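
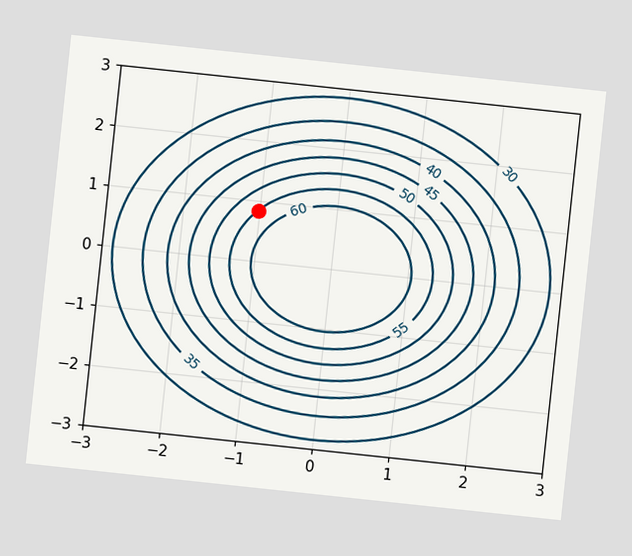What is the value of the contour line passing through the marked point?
55

The chart is tilted about 6° clockwise. The marked point sits on the contour labelled 55.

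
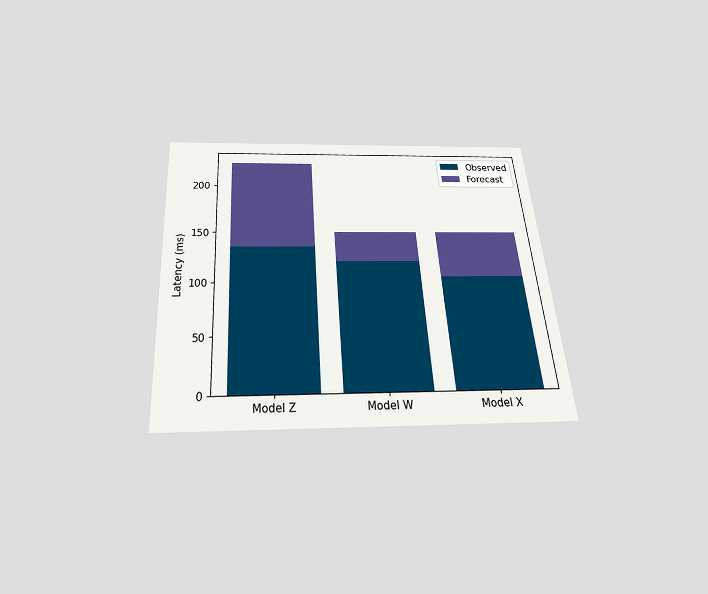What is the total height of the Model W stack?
The chart is tilted about 4° counter-clockwise and viewed slightly from below. The Model W stack's top reaches 150ms on the y-axis.

150ms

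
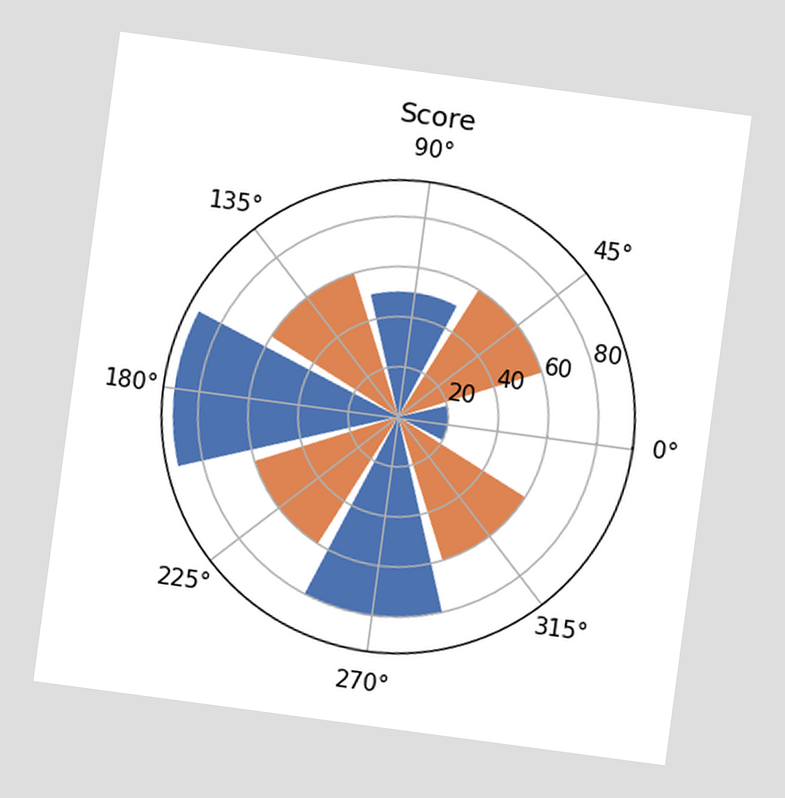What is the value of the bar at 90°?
50

The chart is tilted about 8° clockwise. The bar at 90° reaches 50 on the radial axis.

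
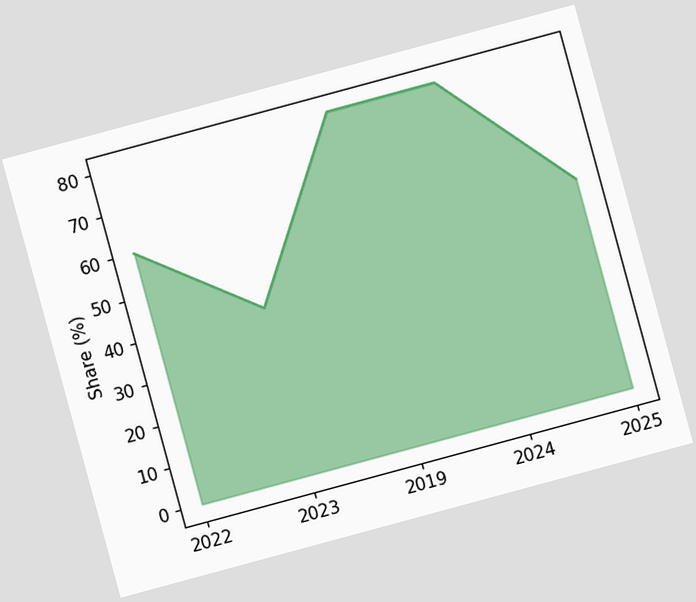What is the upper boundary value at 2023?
40%

The chart is tilted about 15° counter-clockwise. At 2023 the upper boundary is at 40%.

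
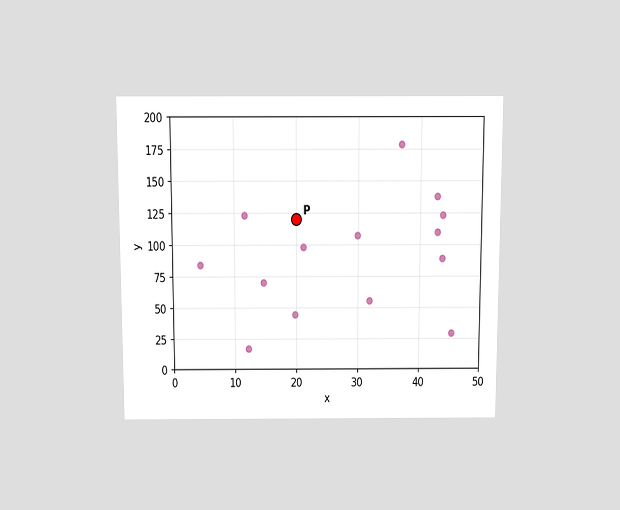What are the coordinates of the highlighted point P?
The chart is viewed slightly from above. Following the gridlines from P to each axis, P sits at (20, 120).

(20, 120)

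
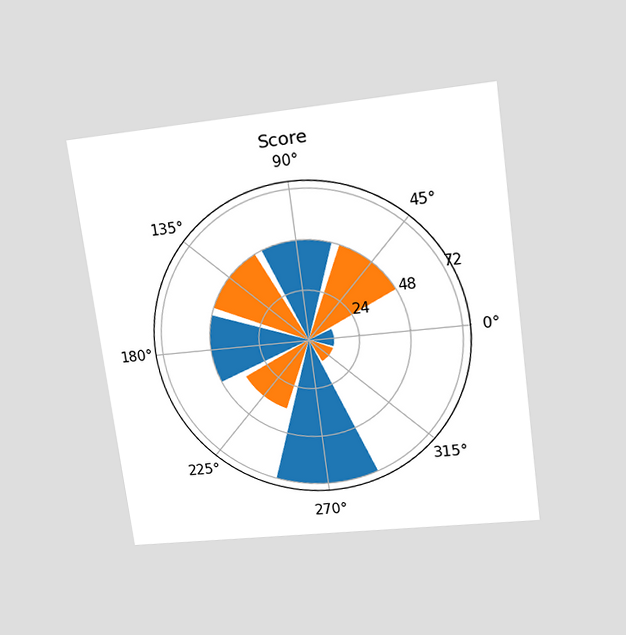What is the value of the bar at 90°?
The chart is tilted about 8° counter-clockwise and viewed at a slight angle. The bar at 90° reaches 48 on the radial axis.

48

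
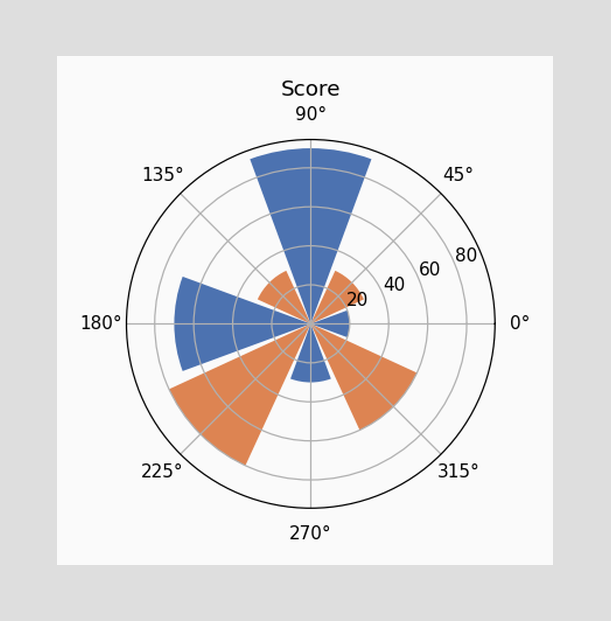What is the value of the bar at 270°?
30

The bar at 270° reaches 30 on the radial axis.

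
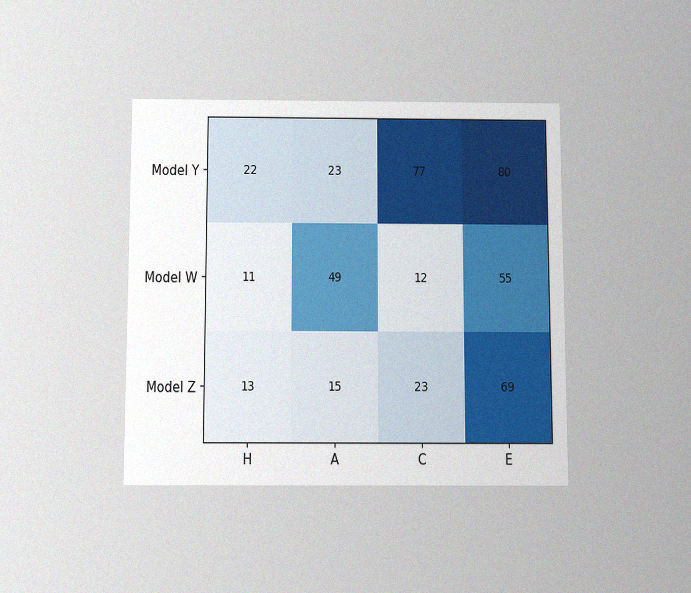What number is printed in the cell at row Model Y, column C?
The chart is viewed slightly from below, with some photo noise. The (Model Y, C) cell reads 77.

77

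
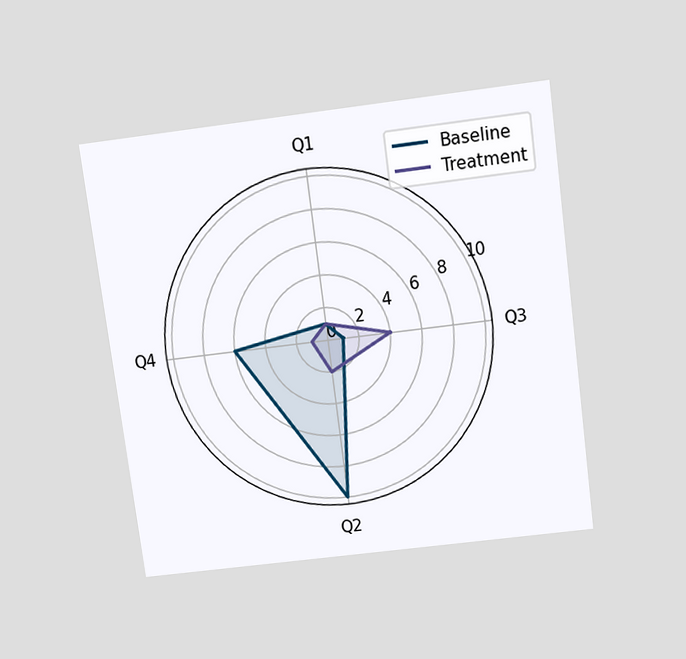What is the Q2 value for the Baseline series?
10

The chart is tilted about 7° counter-clockwise and viewed slightly from above. On the Q2 axis, Baseline reaches 10.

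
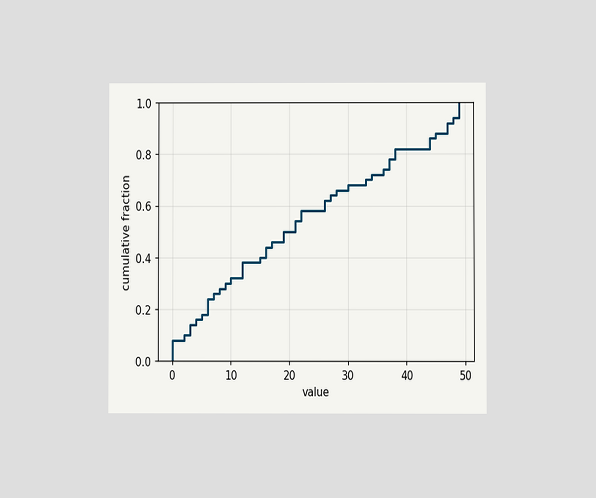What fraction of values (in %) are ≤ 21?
54%

The chart is viewed at a slight angle. At x=21 the ECDF step is at 54%.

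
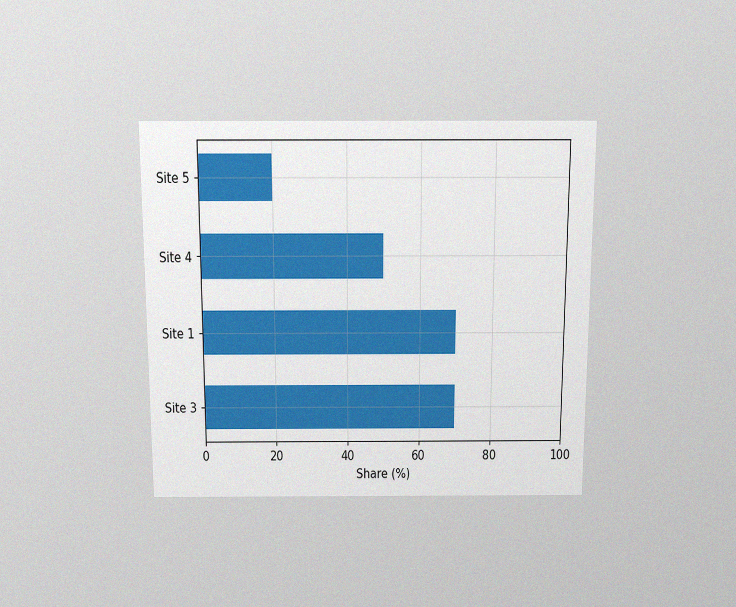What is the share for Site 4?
The chart is viewed slightly from above, with some photo noise. Reading along the chart's x-axis, the Site 4 bar reaches 50%.

50%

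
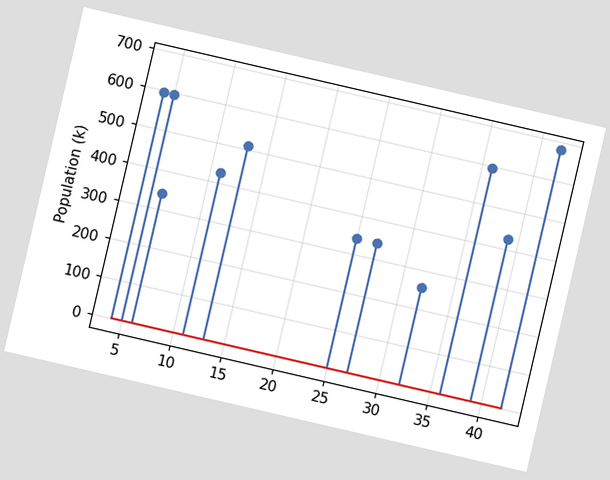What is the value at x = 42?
The chart is tilted about 13° clockwise. The stem at x=42 reaches 680k.

680k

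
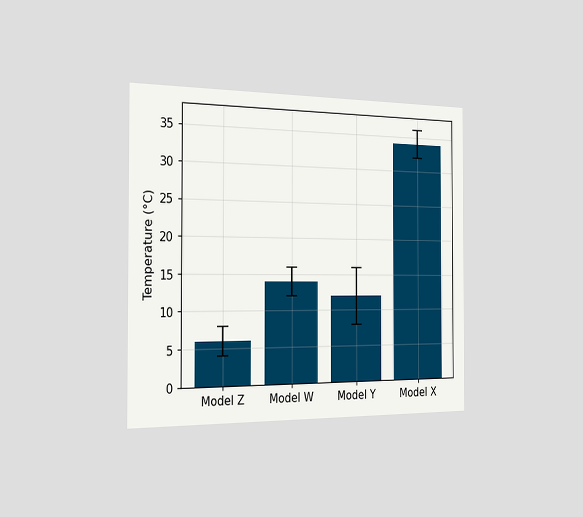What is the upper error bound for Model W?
The chart is viewed slightly from the left. The Model W bar's upper whisker reaches 16°C.

16°C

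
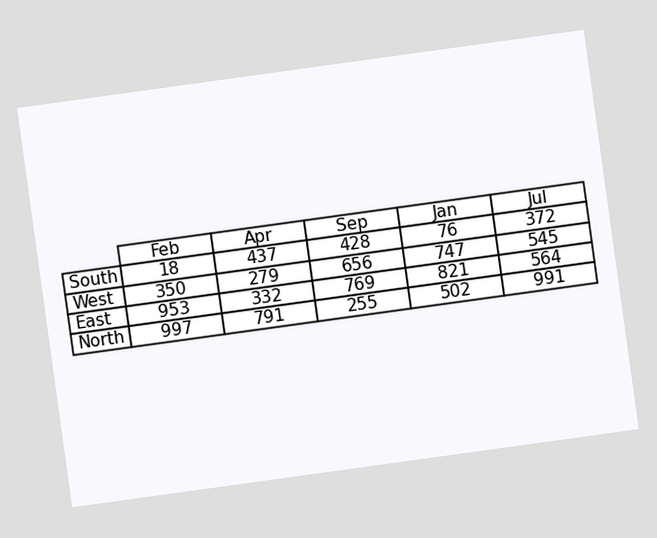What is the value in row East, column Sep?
The chart is tilted about 8° counter-clockwise. The (East, Sep) cell reads 769.

769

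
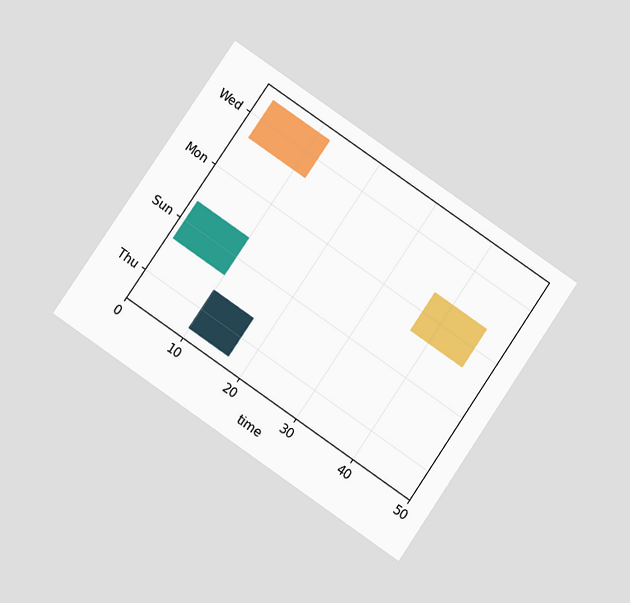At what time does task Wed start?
The chart is tilted about 34° clockwise and viewed slightly from below. The Wed bar begins at t=2.

2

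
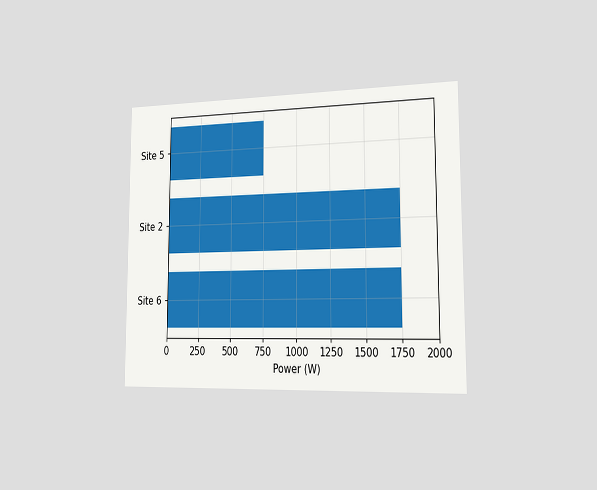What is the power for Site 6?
1750W

The chart is viewed slightly from the right. Reading along the chart's x-axis, the Site 6 bar reaches 1750W.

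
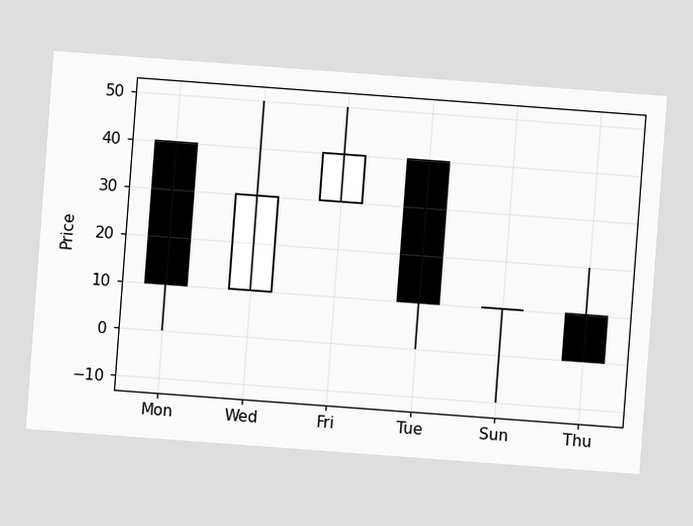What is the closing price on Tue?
The chart is tilted about 4° clockwise. The Tue candle closes at 10.

10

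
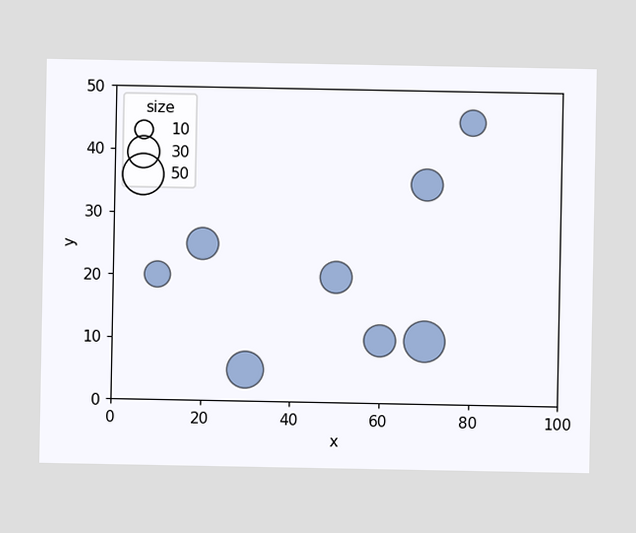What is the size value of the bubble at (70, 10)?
50

Matching the bubble at (70, 10) against the size legend gives 50.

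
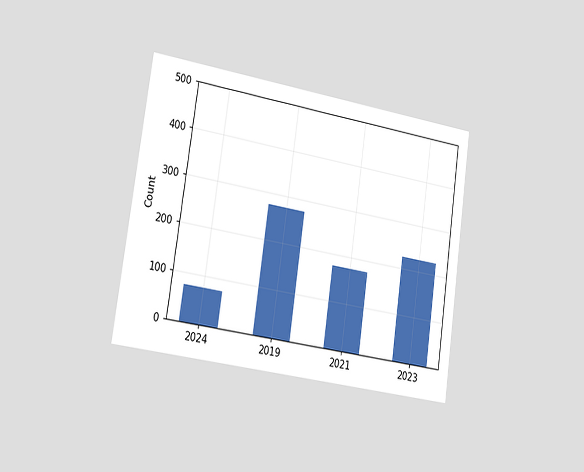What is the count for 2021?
The chart is tilted about 8° clockwise and viewed slightly from the left. Reading along the chart's y-axis, the 2021 bar reaches 175.

175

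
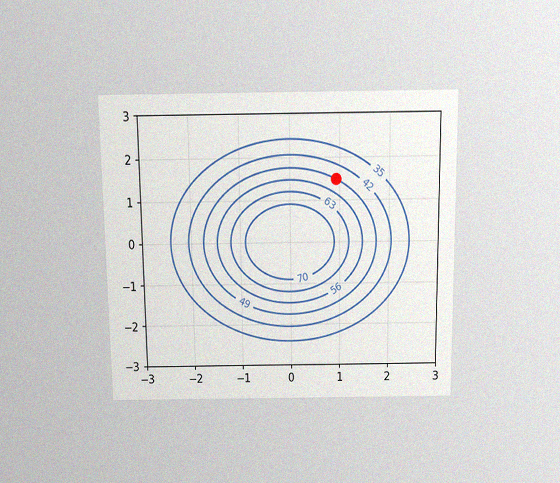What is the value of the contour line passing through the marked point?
49

The chart is viewed slightly from above, with some photo noise. The marked point sits on the contour labelled 49.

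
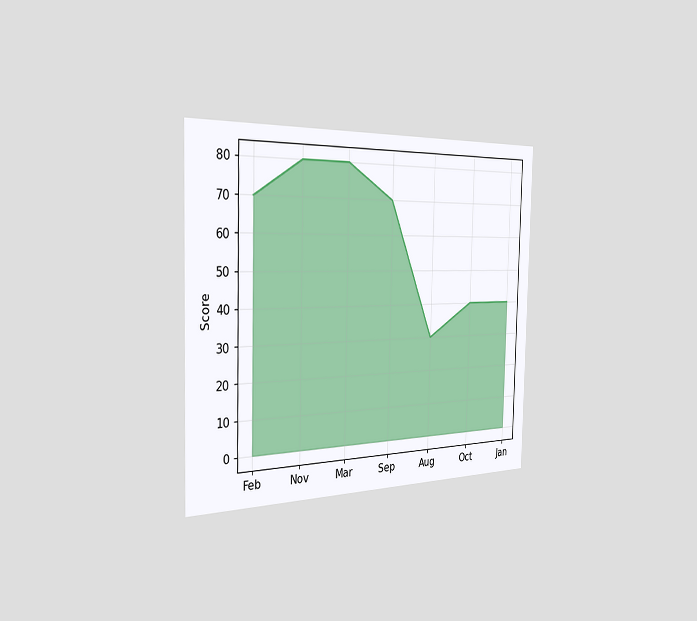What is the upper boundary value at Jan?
40

The chart is viewed slightly from the left. At Jan the upper boundary is at 40.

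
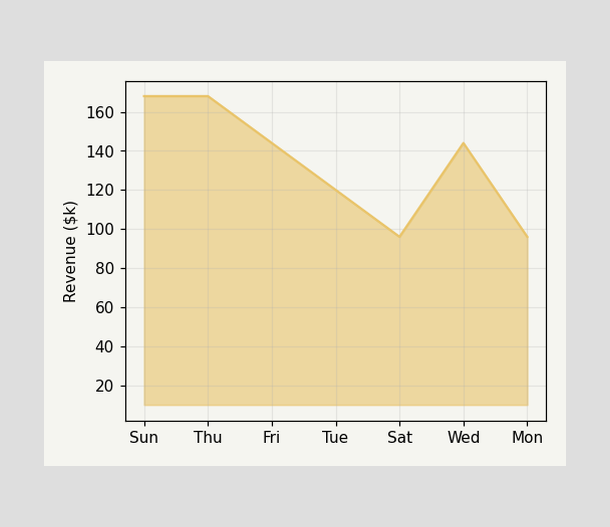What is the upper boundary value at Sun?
At Sun the upper boundary is at $168k.

$168k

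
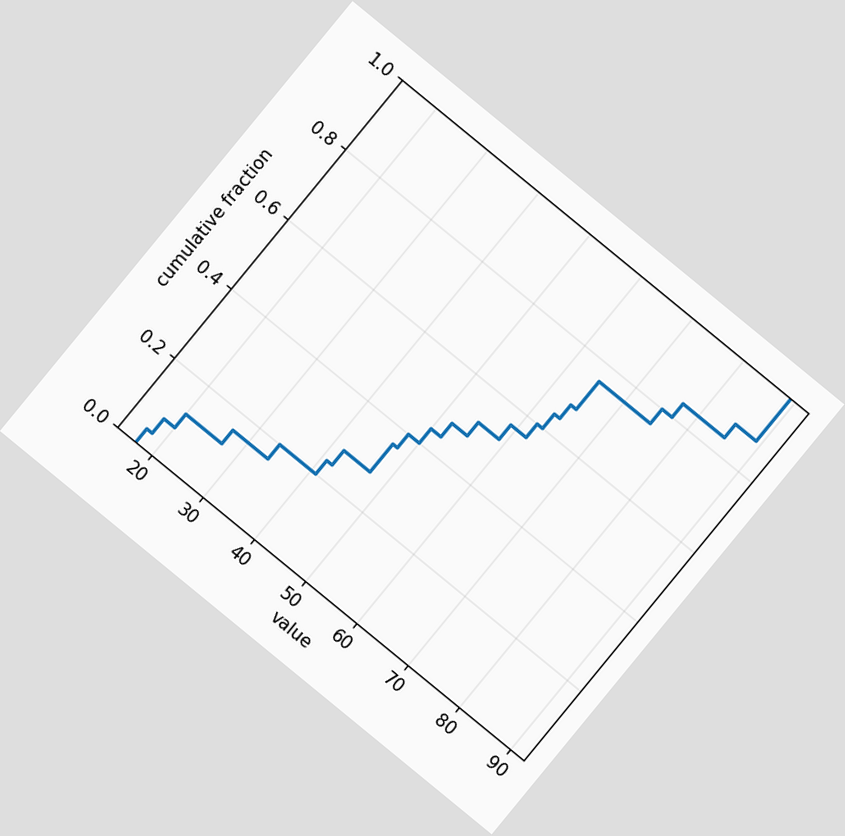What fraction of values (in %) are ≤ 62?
The chart is tilted about 39° clockwise. At x=62 the ECDF step is at 60%.

60%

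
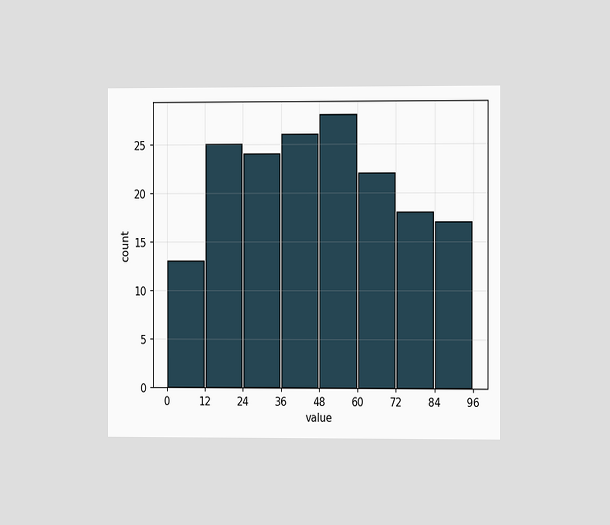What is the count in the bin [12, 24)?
25

The chart is viewed at a slight angle. The [12, 24) bin has height 25.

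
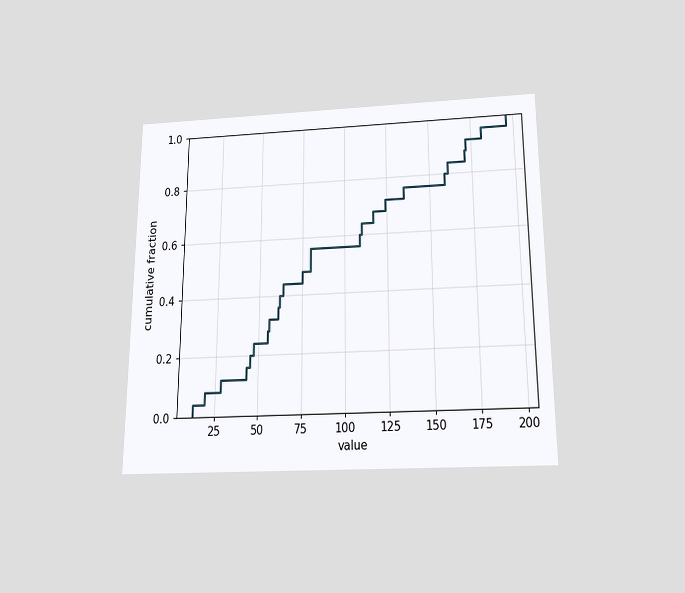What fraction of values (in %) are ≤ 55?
The chart is viewed slightly from below. At x=55 the ECDF step is at 28%.

28%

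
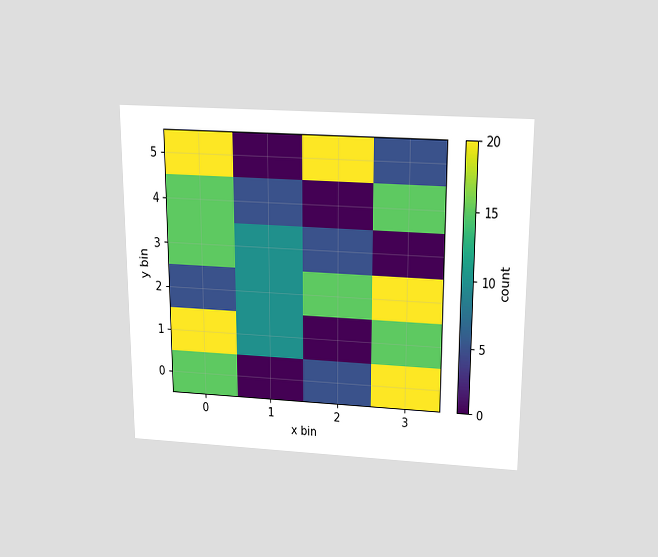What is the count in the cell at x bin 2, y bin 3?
The chart is viewed slightly from above. Matching the cell (2, 3) against the colorbar gives 5.

5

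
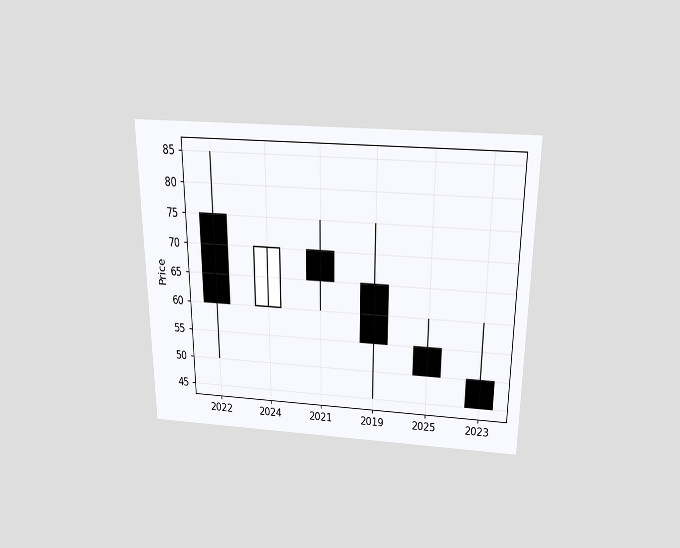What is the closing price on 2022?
The chart is viewed slightly from above. The 2022 candle closes at 60.

60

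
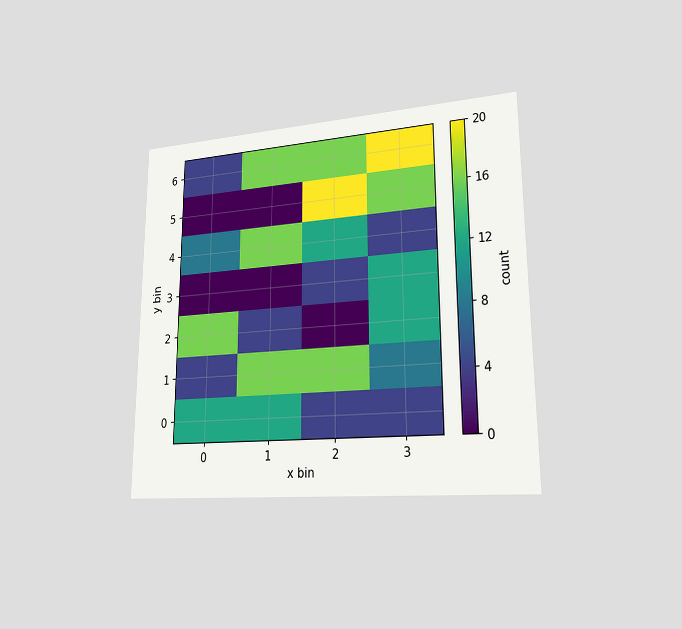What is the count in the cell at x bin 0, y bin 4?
8

The chart is viewed slightly from the right. Matching the cell (0, 4) against the colorbar gives 8.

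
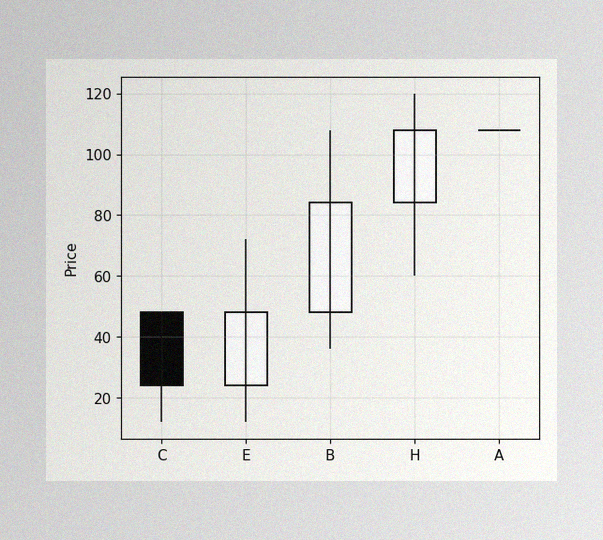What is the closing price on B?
84

The image has some photo noise and uneven lighting. The B candle closes at 84.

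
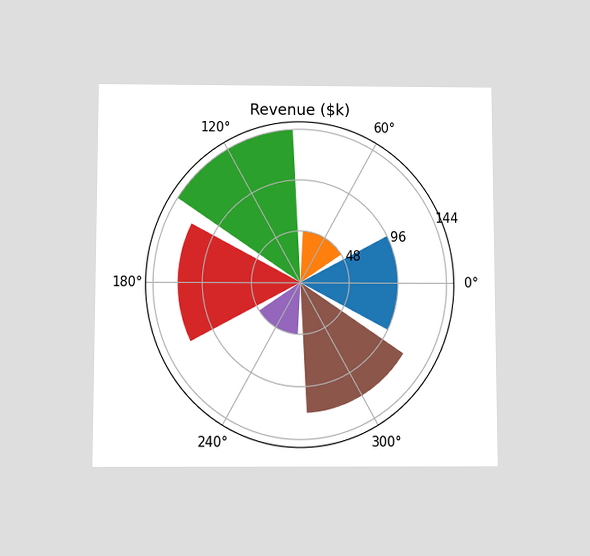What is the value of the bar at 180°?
$120k

The chart is viewed slightly from below. The bar at 180° reaches $120k on the radial axis.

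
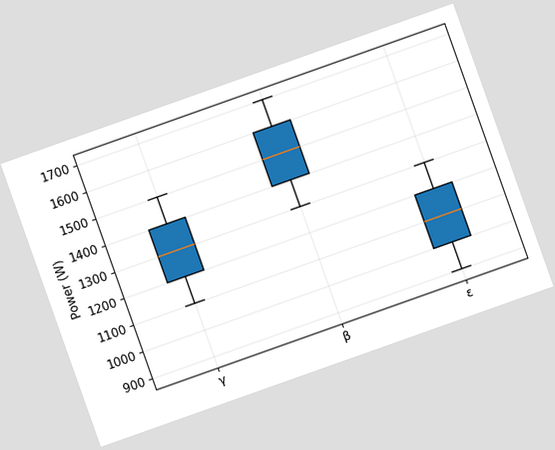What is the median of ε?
1100W

The chart is tilted about 20° counter-clockwise. The median line in the ε box sits at 1100W.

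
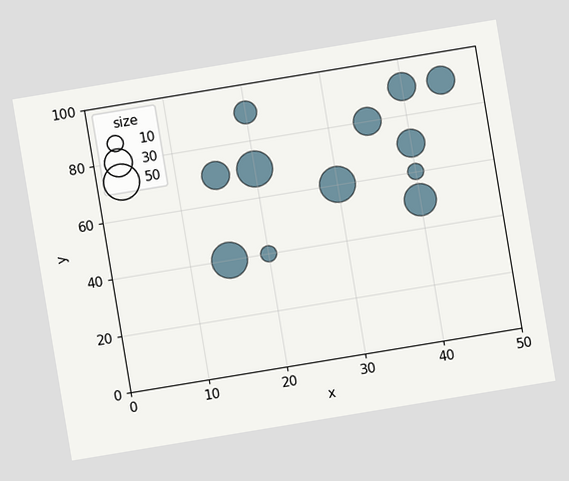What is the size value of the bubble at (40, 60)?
10

The chart is tilted about 9° counter-clockwise. Matching the bubble at (40, 60) against the size legend gives 10.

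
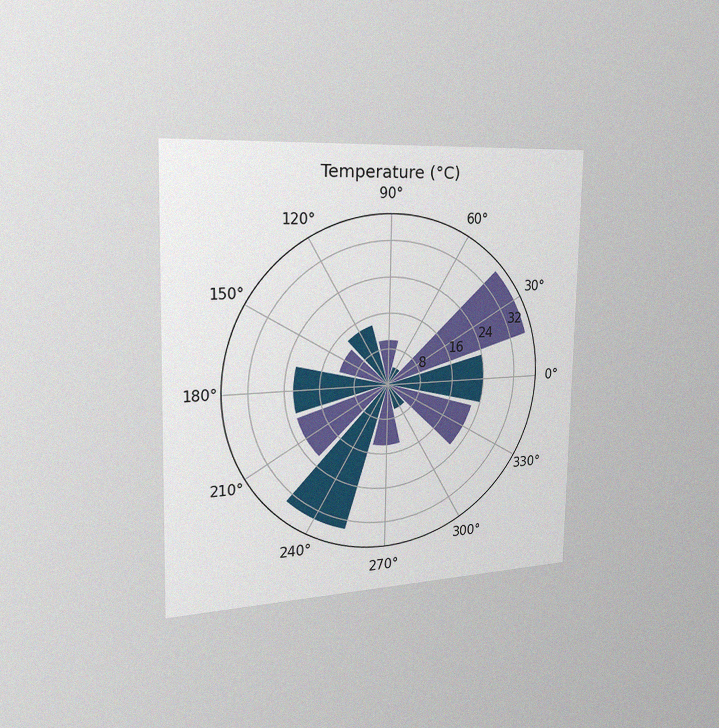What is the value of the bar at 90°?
The chart is viewed slightly from the left, with some photo noise. The bar at 90° reaches 10°C on the radial axis.

10°C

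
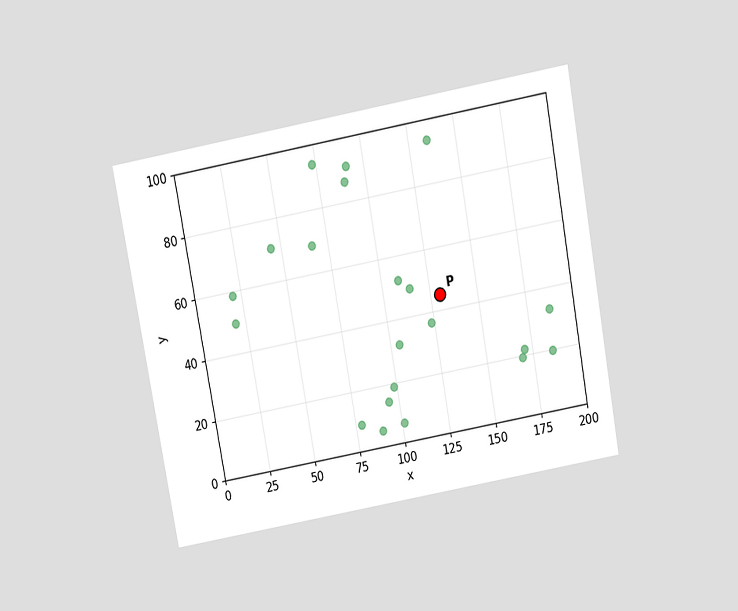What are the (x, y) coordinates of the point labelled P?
The chart is tilted about 10° counter-clockwise and viewed slightly from above. Following the gridlines from P to each axis, P sits at (130, 45).

(130, 45)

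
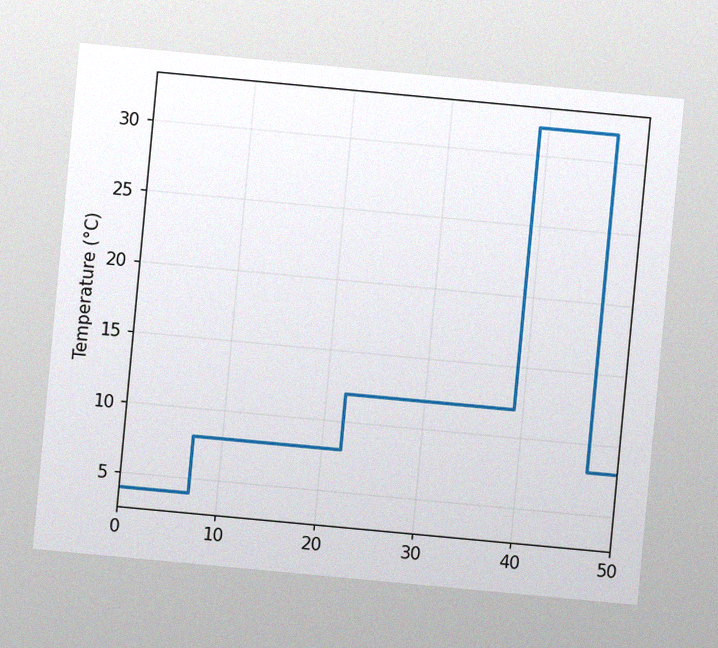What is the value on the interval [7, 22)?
The chart is tilted about 5° clockwise, with some photo noise. On [7, 22) the step sits at 8°C.

8°C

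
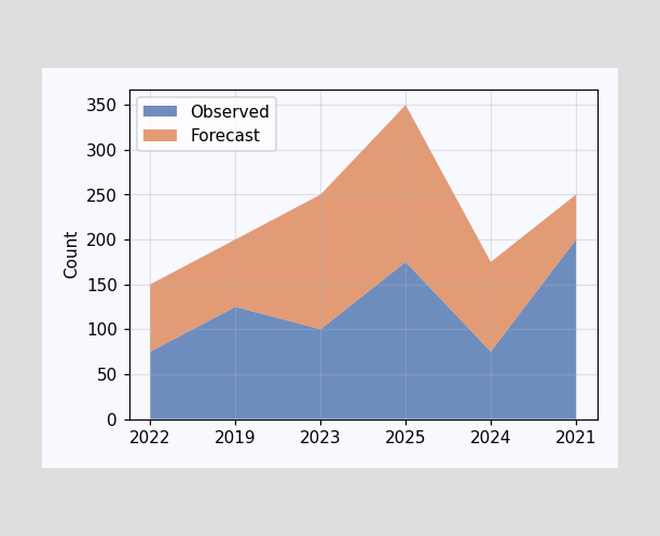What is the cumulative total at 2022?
150

The stacked total at 2022 reaches 150.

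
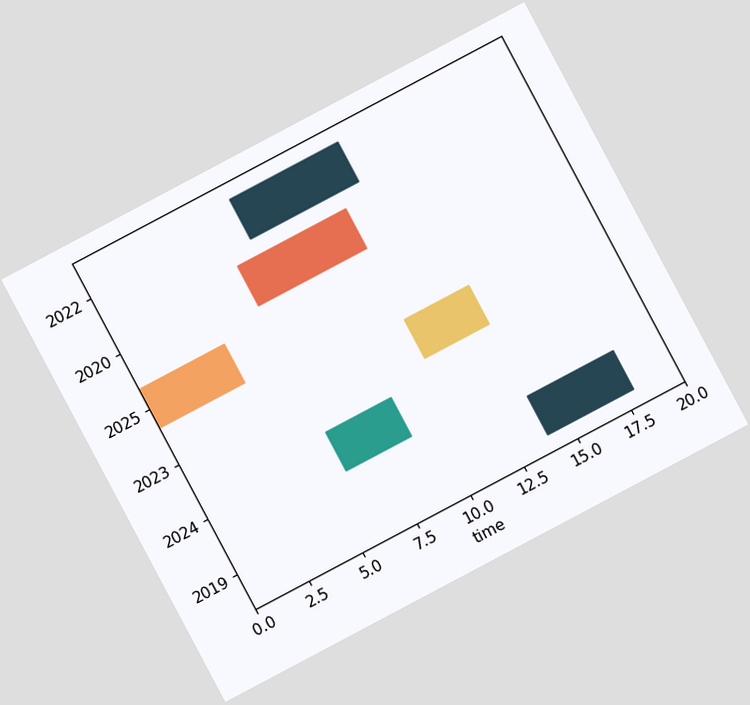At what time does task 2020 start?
6

The chart is tilted about 28° counter-clockwise. The 2020 bar begins at t=6.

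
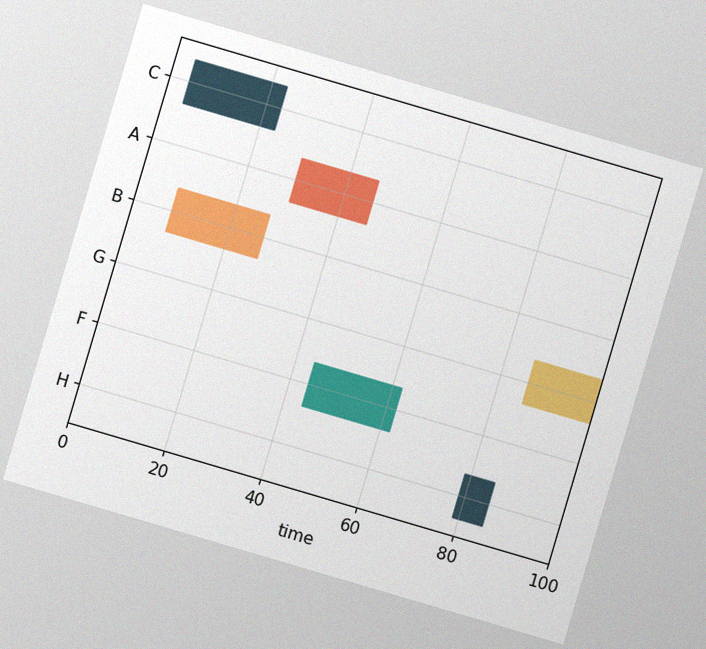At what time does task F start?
44

The chart is tilted about 16° clockwise, with some photo noise. The F bar begins at t=44.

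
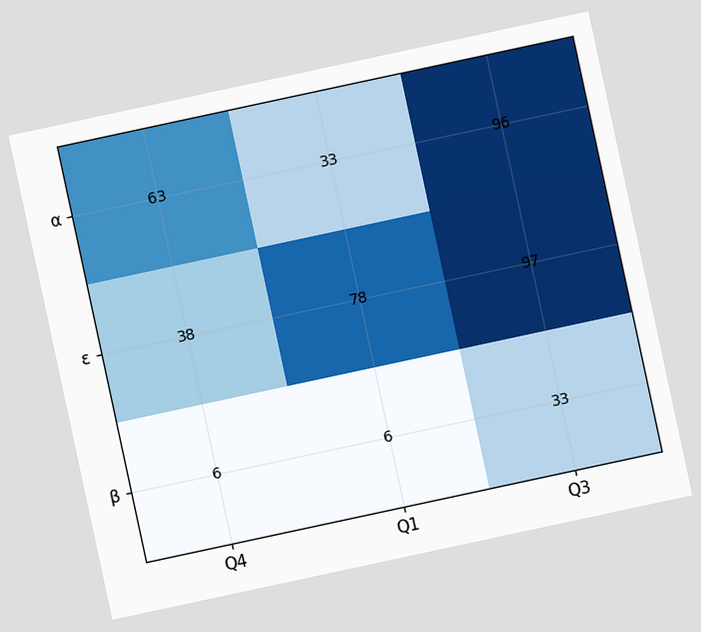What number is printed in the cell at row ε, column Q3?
The chart is tilted about 12° counter-clockwise. The (ε, Q3) cell reads 97.

97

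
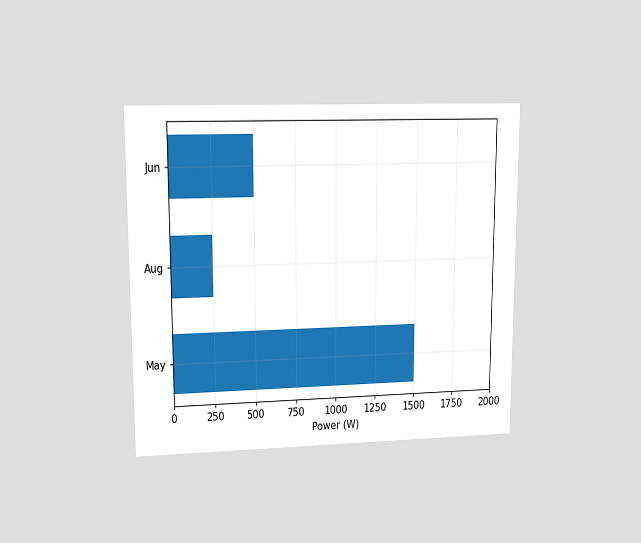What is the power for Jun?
500W

The chart is viewed at a slight angle. Reading along the chart's x-axis, the Jun bar reaches 500W.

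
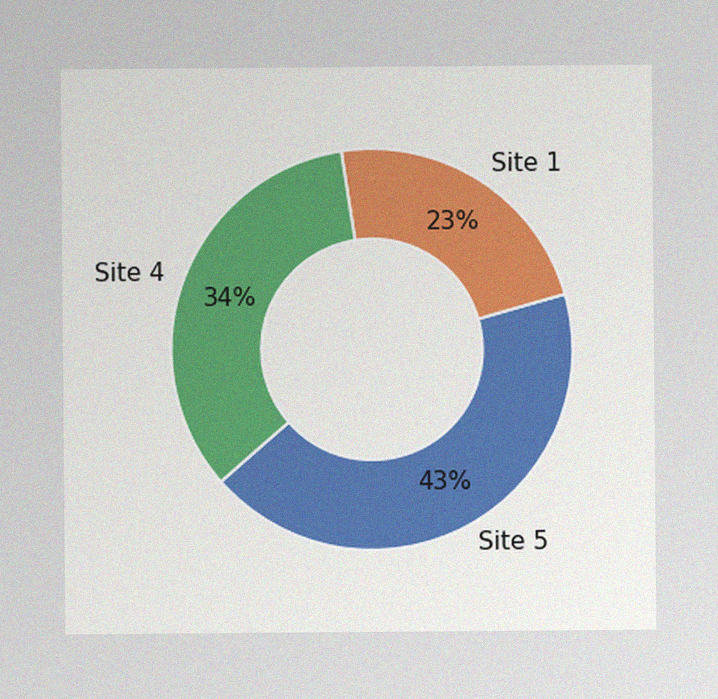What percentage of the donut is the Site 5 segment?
43%

The image has some photo noise and uneven lighting. The Site 5 segment takes up 43% of the ring.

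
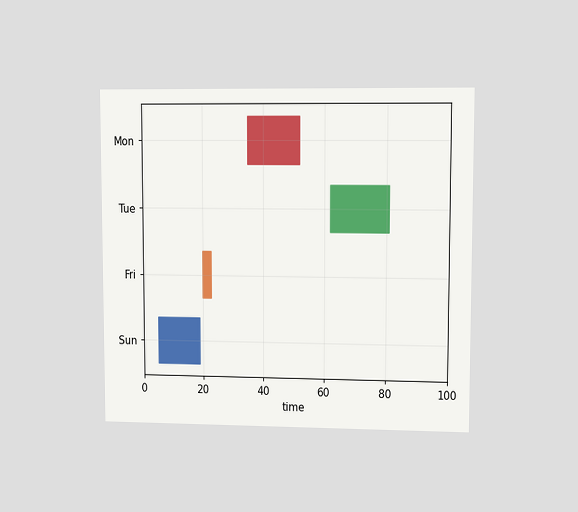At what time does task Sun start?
The chart is viewed at a slight angle. The Sun bar begins at t=5.

5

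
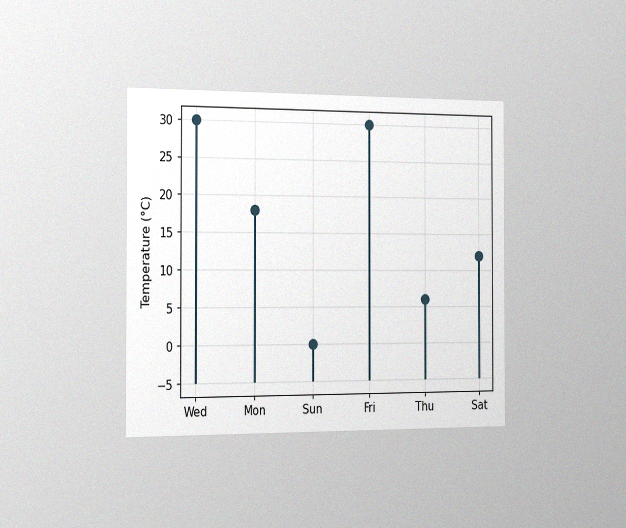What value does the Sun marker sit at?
0°C

The chart is viewed slightly from the left, with some photo noise. The Sun marker sits at 0°C.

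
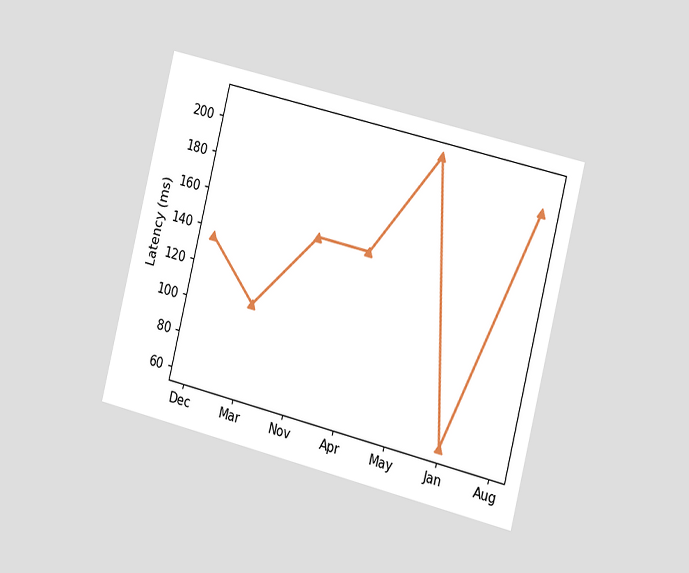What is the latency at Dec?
135ms

The chart is tilted about 14° clockwise and viewed slightly from the right. At Dec, the line is at 135ms.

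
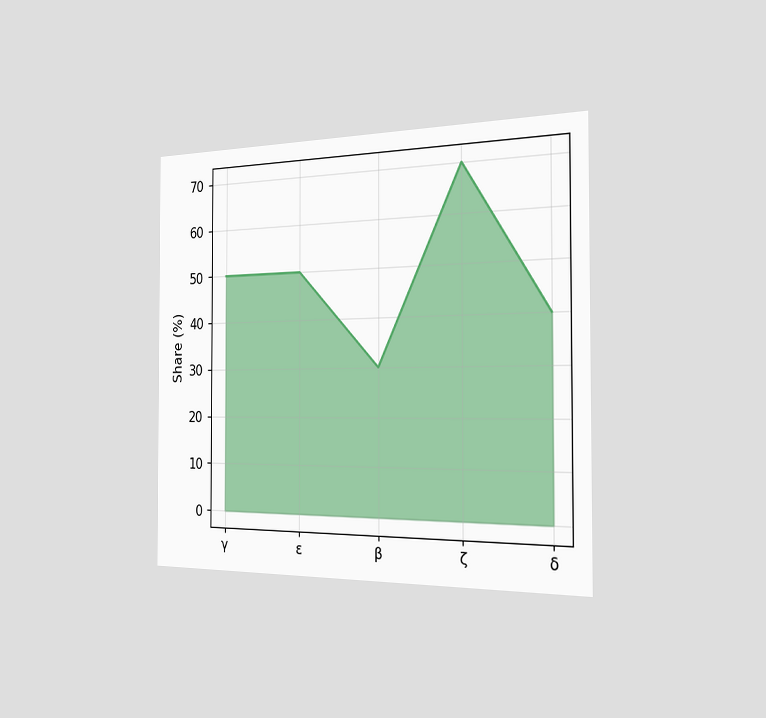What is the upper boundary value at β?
30%

The chart is viewed slightly from the right. At β the upper boundary is at 30%.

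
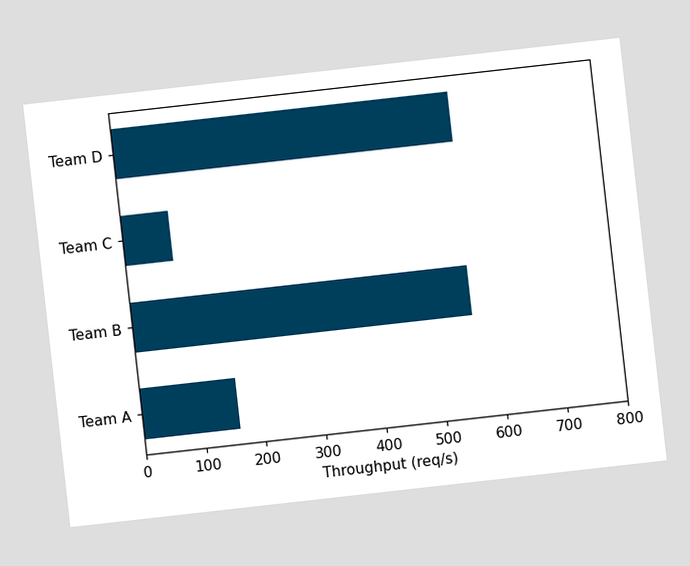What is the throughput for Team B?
The chart is tilted about 6° counter-clockwise. Reading along the chart's x-axis, the Team B bar reaches 560req/s.

560req/s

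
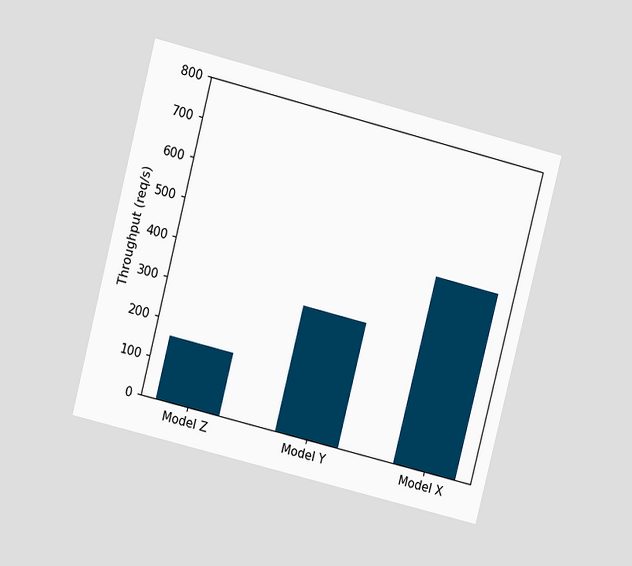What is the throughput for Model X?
480req/s

The chart is tilted about 14° clockwise and viewed at a slight angle. Reading along the chart's y-axis, the Model X bar reaches 480req/s.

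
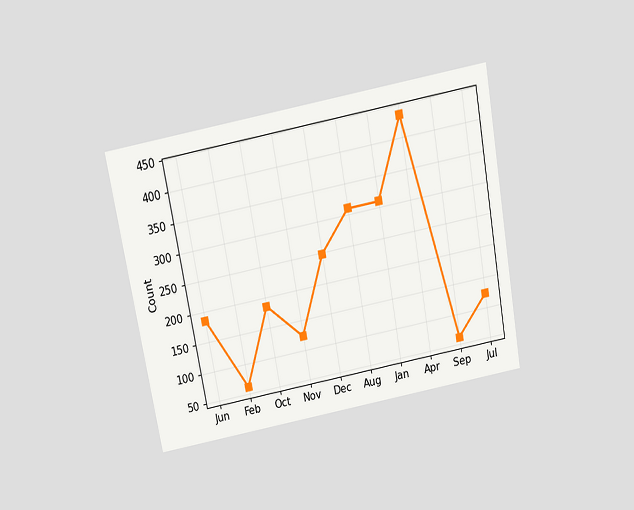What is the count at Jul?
124

The chart is tilted about 10° counter-clockwise and viewed slightly from above. At Jul, the line is at 124.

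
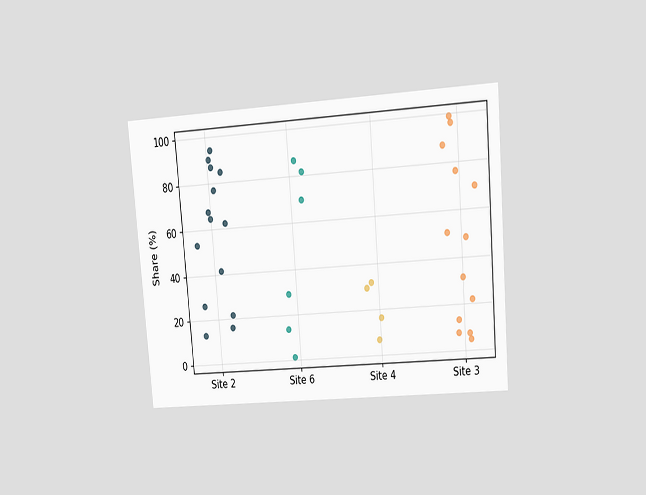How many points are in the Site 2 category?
14

The chart is tilted about 5° counter-clockwise and viewed at a slight angle. Counting the markers in the Site 2 column gives 14.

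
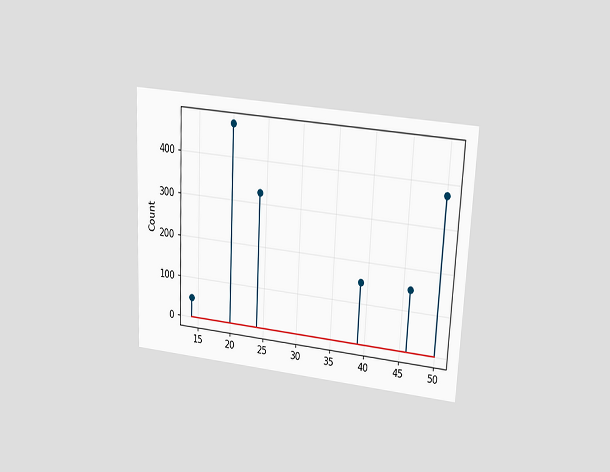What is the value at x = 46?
The chart is tilted about 3° clockwise and viewed slightly from above. The stem at x=46 reaches 150.

150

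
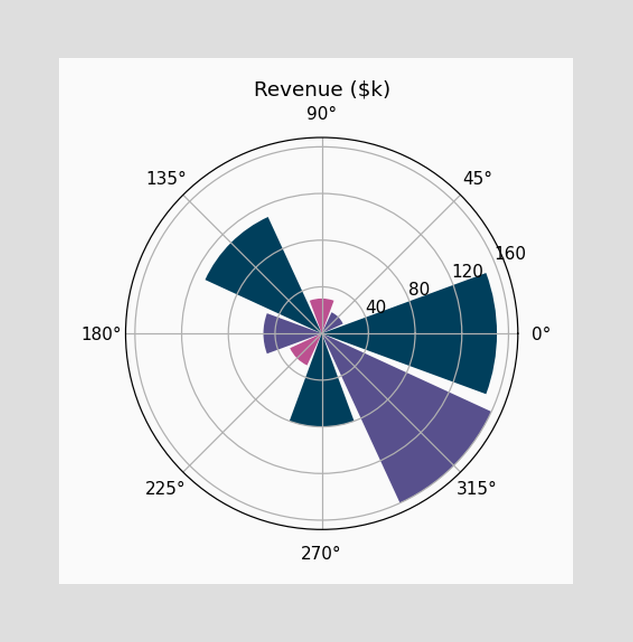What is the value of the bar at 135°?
The bar at 135° reaches $110k on the radial axis.

$110k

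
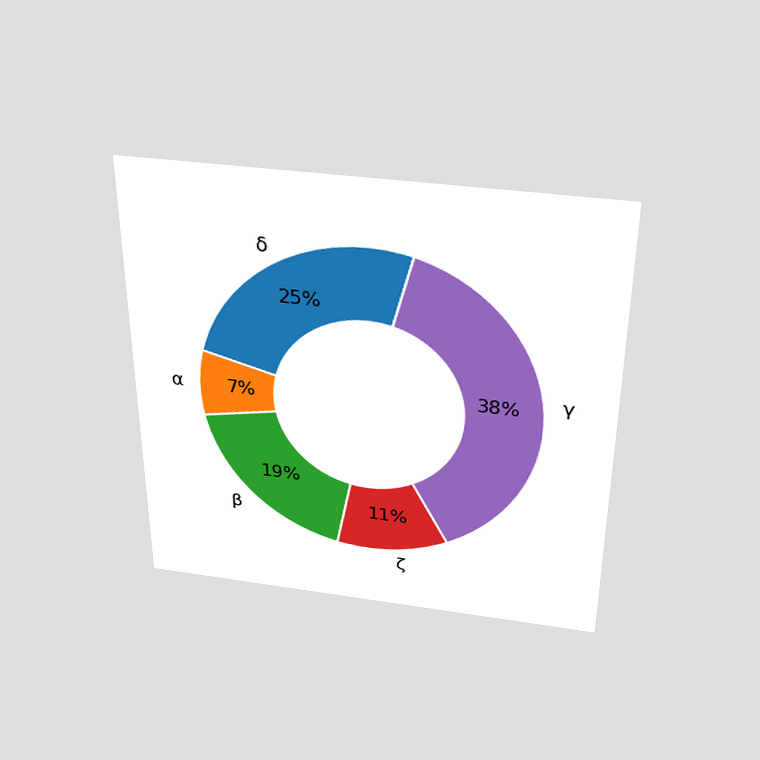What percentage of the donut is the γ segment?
The chart is viewed slightly from above. The γ segment takes up 38% of the ring.

38%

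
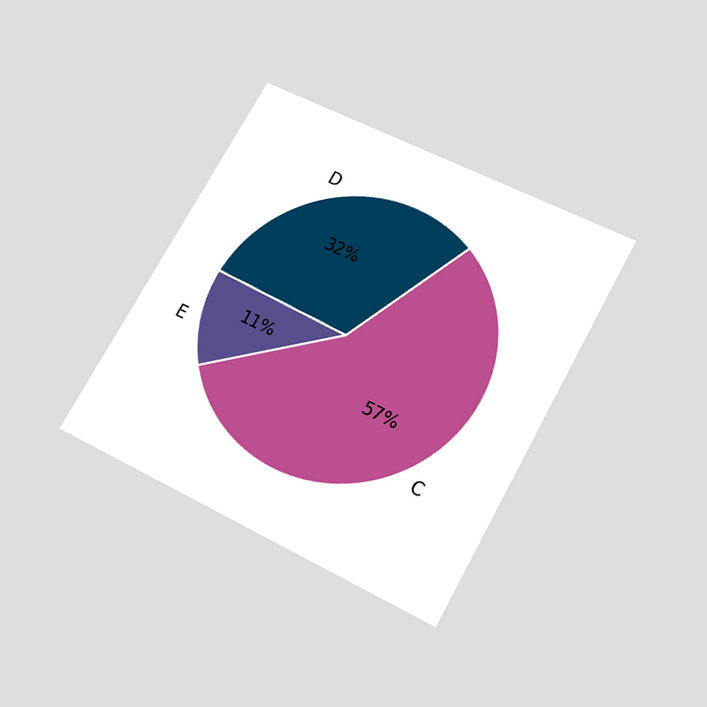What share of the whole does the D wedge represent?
32%

The chart is tilted about 29° clockwise and viewed slightly from below. The D slice takes up 32% of the pie.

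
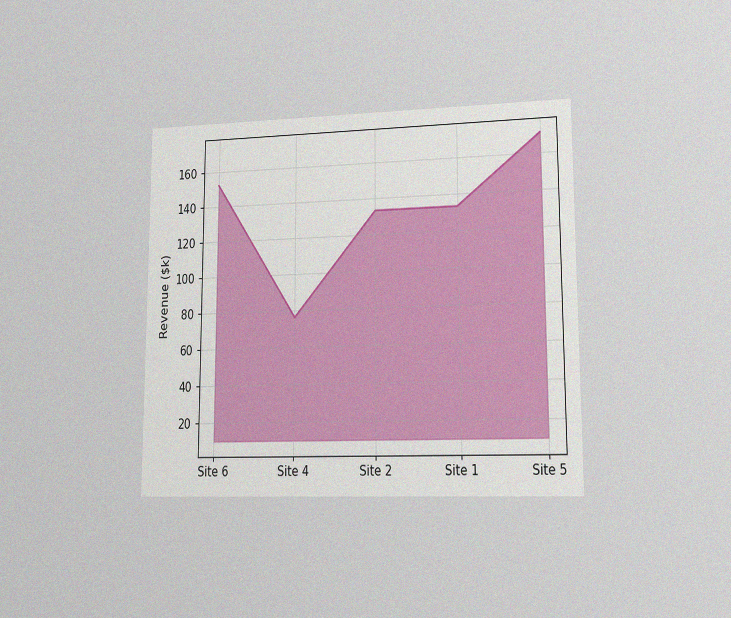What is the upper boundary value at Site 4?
The chart is viewed at a slight angle, with some photo noise. At Site 4 the upper boundary is at $76k.

$76k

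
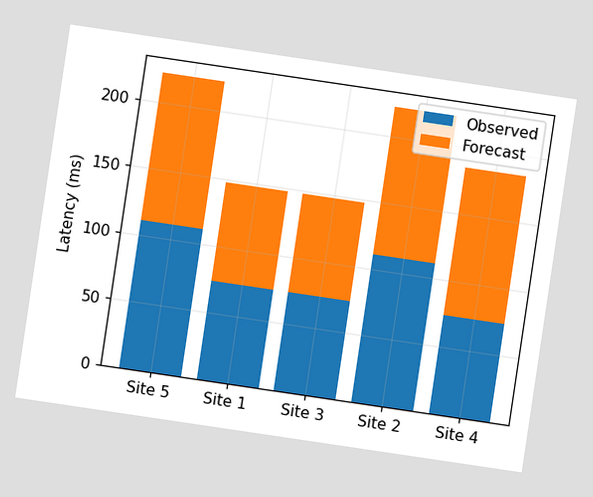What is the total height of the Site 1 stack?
148ms

The chart is tilted about 8° clockwise. The Site 1 stack's top reaches 148ms on the y-axis.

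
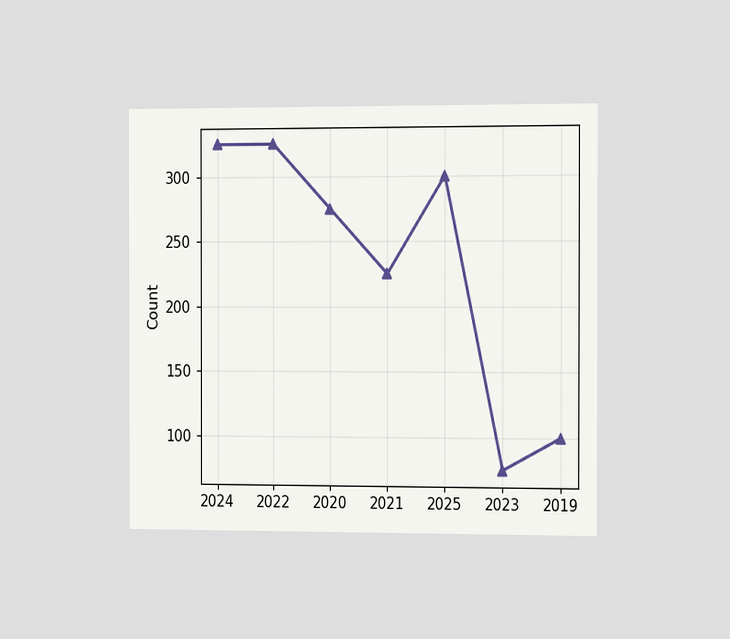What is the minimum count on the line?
The chart is viewed slightly from the right. The lowest point is at 2023, and reading across to the y-axis gives 75.

75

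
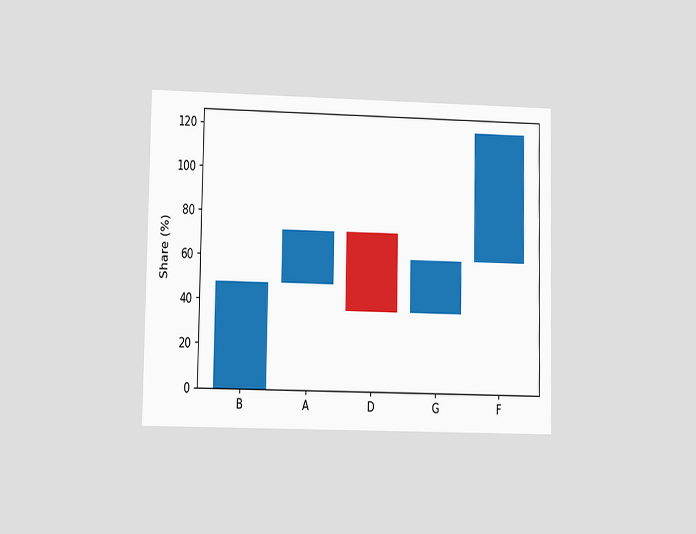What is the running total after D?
The chart is viewed at a slight angle. After D the running total reaches 36%.

36%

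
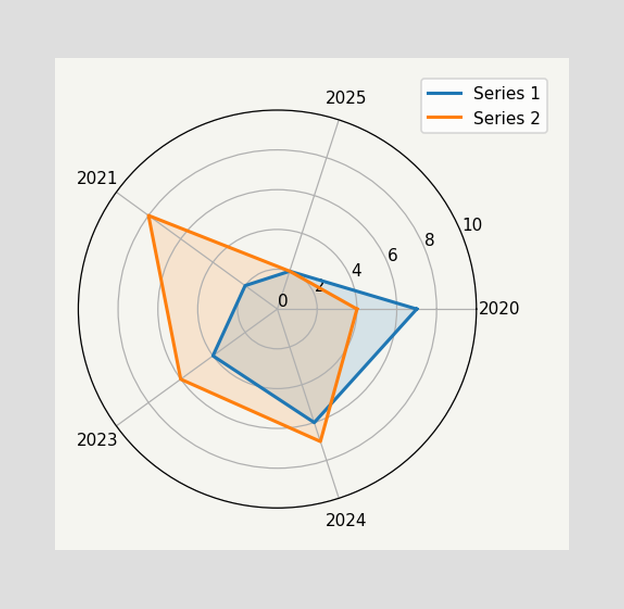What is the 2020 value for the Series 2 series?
4

On the 2020 axis, Series 2 reaches 4.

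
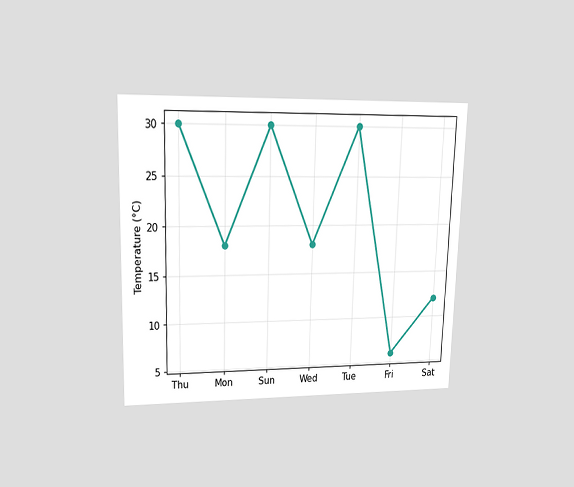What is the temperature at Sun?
The chart is viewed at a slight angle. At Sun, the line is at 30°C.

30°C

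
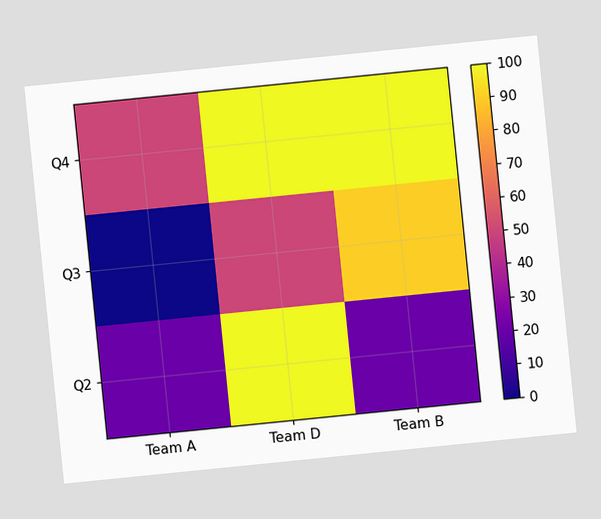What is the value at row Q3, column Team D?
The chart is tilted about 6° counter-clockwise. Matching cell (Q3, Team D) against the colorbar gives 50.

50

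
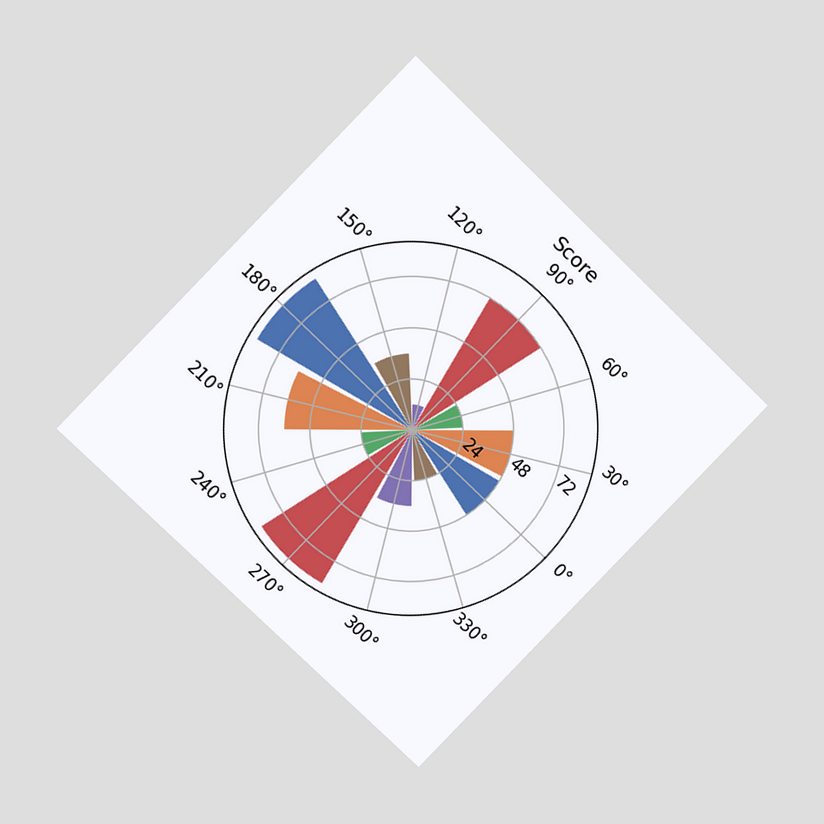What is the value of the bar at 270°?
84

The chart is tilted about 44° clockwise and viewed at a slight angle. The bar at 270° reaches 84 on the radial axis.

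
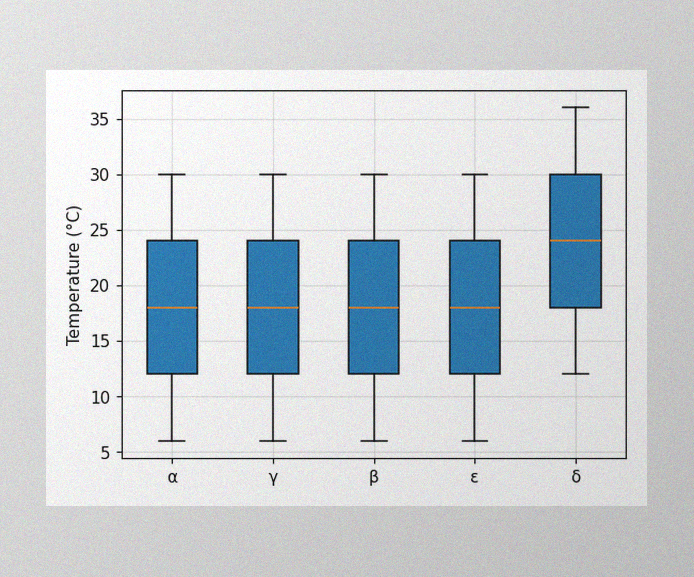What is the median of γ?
18°C

The image has some photo noise and uneven lighting. The median line in the γ box sits at 18°C.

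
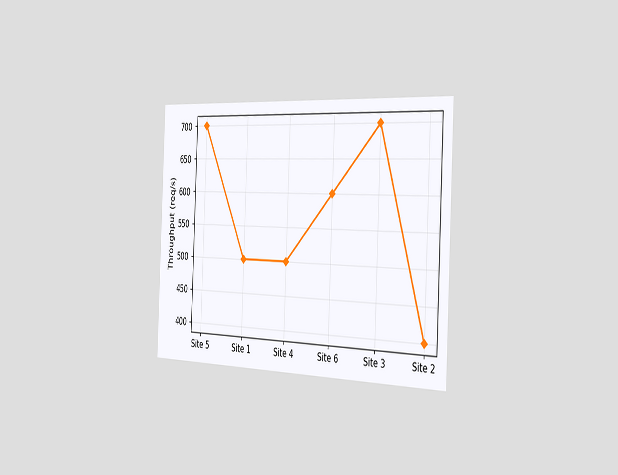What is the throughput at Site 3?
700req/s

The chart is tilted about 3° clockwise and viewed slightly from the right. At Site 3, the line is at 700req/s.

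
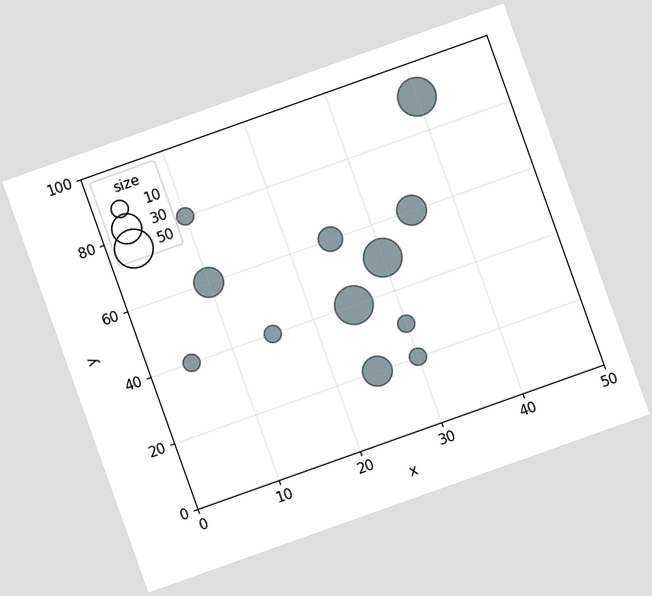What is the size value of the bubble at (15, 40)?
The chart is tilted about 20° counter-clockwise. Matching the bubble at (15, 40) against the size legend gives 10.

10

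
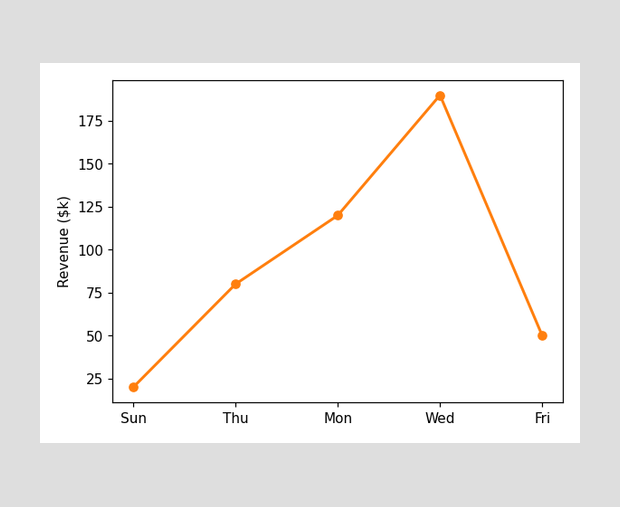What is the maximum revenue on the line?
The highest point is at Wed, and reading across to the y-axis gives $190k.

$190k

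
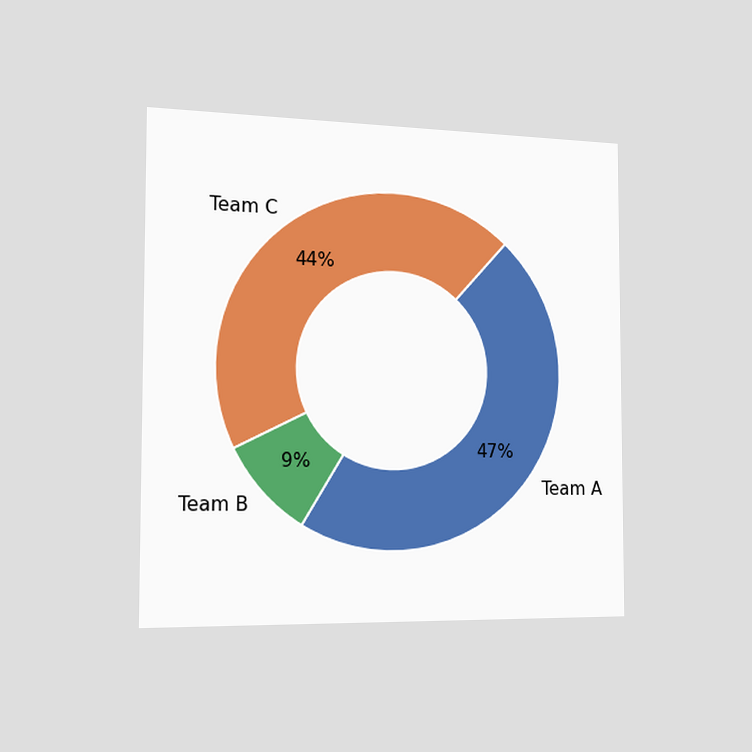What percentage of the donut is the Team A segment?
The chart is viewed slightly from the left. The Team A segment takes up 47% of the ring.

47%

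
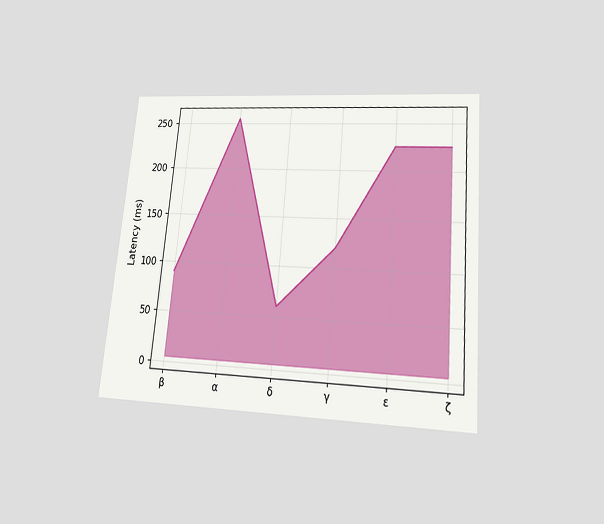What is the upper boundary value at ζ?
225ms

The chart is tilted about 5° clockwise and viewed slightly from below. At ζ the upper boundary is at 225ms.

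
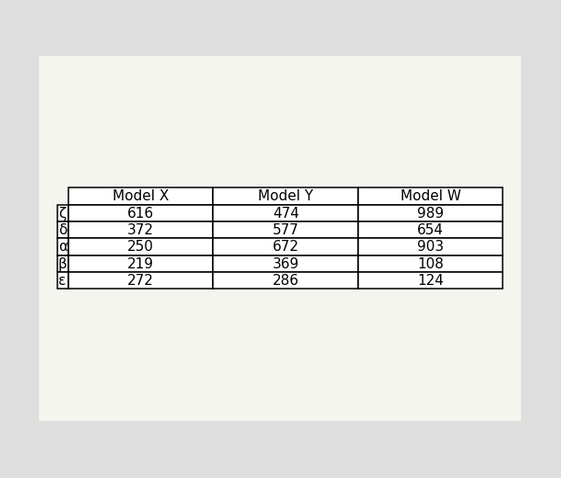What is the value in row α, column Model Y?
672

The (α, Model Y) cell reads 672.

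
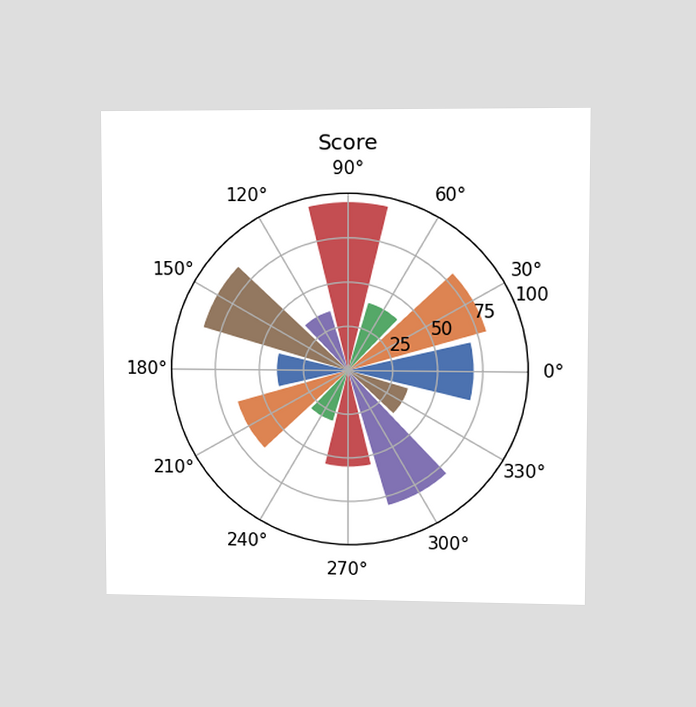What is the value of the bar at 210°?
The chart is viewed at a slight angle. The bar at 210° reaches 65 on the radial axis.

65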